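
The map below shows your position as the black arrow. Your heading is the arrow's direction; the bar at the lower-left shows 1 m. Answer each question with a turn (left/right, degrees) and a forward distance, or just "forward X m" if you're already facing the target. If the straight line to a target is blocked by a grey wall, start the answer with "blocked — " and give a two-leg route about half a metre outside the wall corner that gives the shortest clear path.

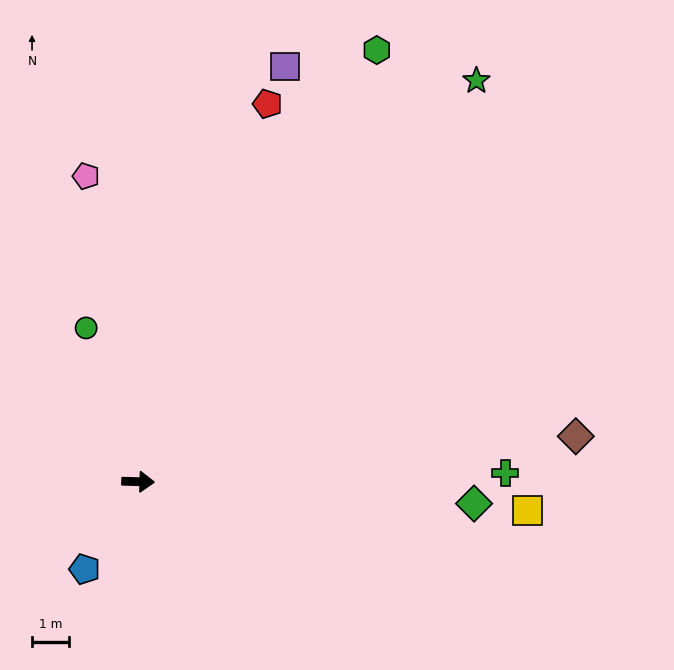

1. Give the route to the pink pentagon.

turn left 101°, forward 8.3 m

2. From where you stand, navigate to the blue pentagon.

turn right 120°, forward 2.8 m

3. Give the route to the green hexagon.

turn left 63°, forward 13.3 m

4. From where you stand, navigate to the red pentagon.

turn left 73°, forward 10.7 m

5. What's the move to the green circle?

turn left 110°, forward 4.4 m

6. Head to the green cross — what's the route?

turn left 3°, forward 9.9 m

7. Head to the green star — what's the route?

turn left 52°, forward 14.1 m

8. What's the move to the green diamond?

turn right 2°, forward 9.1 m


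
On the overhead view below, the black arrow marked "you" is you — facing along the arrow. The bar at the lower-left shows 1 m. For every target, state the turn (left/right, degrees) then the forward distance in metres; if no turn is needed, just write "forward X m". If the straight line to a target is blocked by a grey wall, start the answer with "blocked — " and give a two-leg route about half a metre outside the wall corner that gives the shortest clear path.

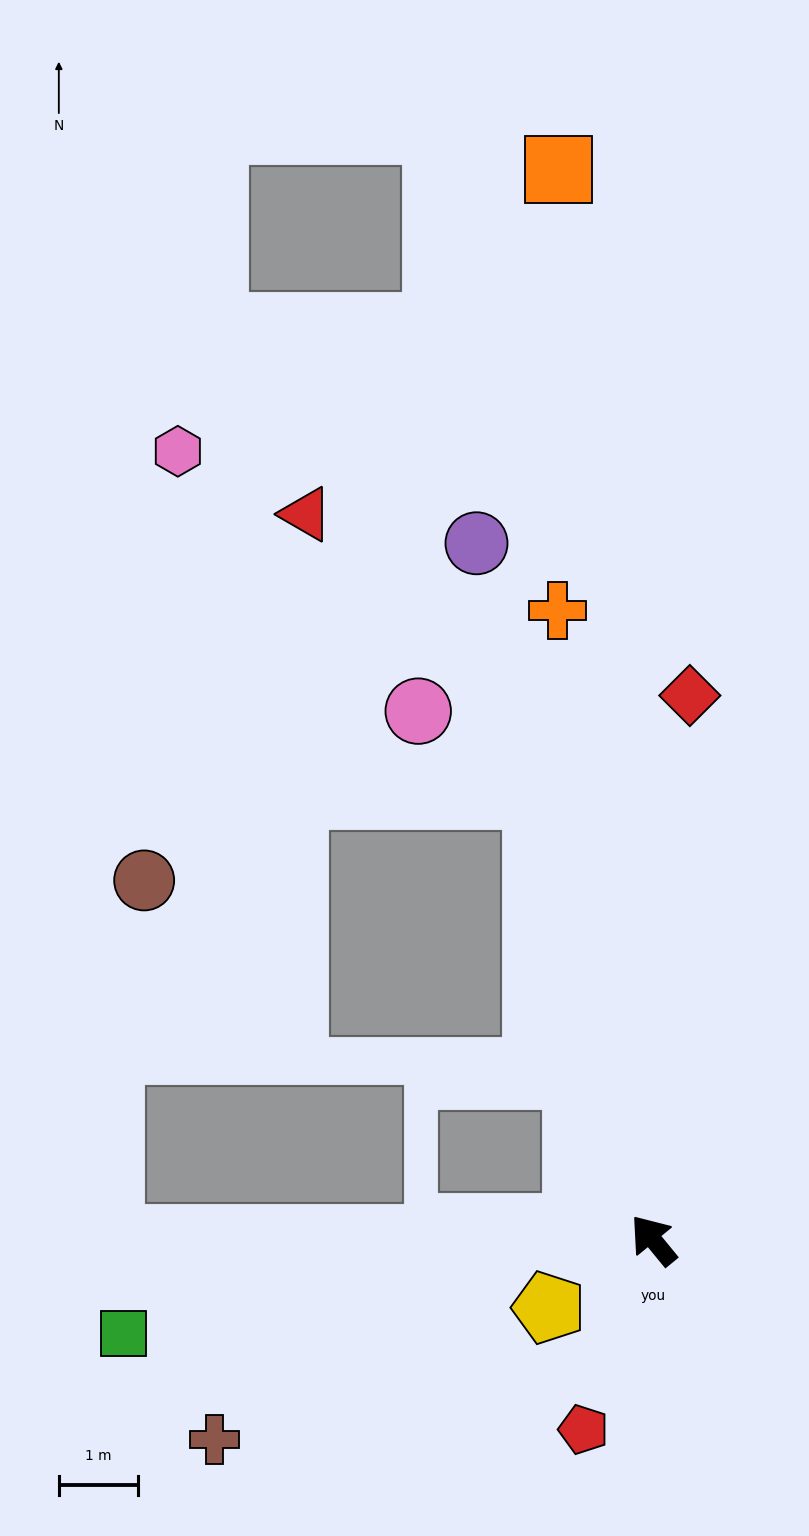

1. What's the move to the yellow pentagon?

turn left 84°, forward 1.6 m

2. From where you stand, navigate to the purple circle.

turn right 25°, forward 9.0 m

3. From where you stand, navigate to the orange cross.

turn right 31°, forward 8.0 m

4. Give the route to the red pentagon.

turn left 120°, forward 2.5 m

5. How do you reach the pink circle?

blocked — turn right 25°, forward 5.8 m, then turn left 40°, forward 1.8 m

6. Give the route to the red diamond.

turn right 43°, forward 6.9 m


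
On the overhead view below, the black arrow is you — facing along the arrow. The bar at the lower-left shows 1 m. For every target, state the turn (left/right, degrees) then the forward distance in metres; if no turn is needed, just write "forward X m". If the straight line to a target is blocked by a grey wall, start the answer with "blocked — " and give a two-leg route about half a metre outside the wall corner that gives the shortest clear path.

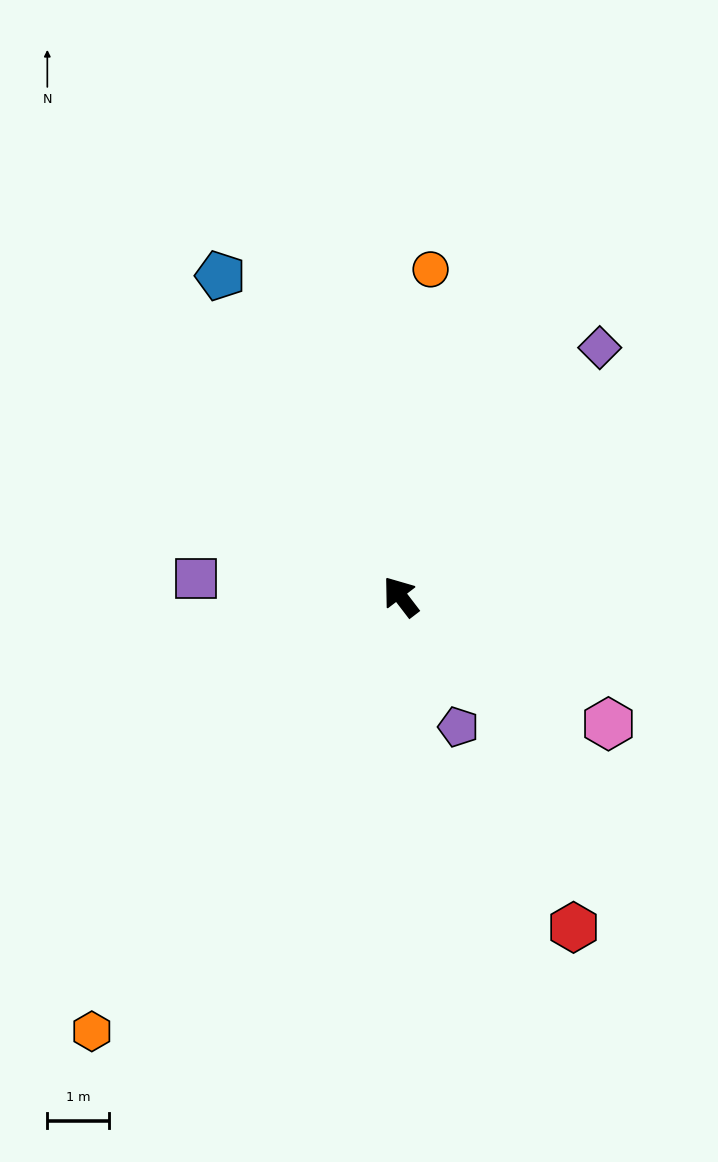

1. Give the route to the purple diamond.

turn right 76°, forward 5.2 m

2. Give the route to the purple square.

turn left 48°, forward 3.3 m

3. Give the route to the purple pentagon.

turn left 166°, forward 2.3 m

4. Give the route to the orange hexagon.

turn left 107°, forward 8.6 m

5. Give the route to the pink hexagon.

turn right 159°, forward 3.9 m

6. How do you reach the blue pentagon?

turn right 8°, forward 6.0 m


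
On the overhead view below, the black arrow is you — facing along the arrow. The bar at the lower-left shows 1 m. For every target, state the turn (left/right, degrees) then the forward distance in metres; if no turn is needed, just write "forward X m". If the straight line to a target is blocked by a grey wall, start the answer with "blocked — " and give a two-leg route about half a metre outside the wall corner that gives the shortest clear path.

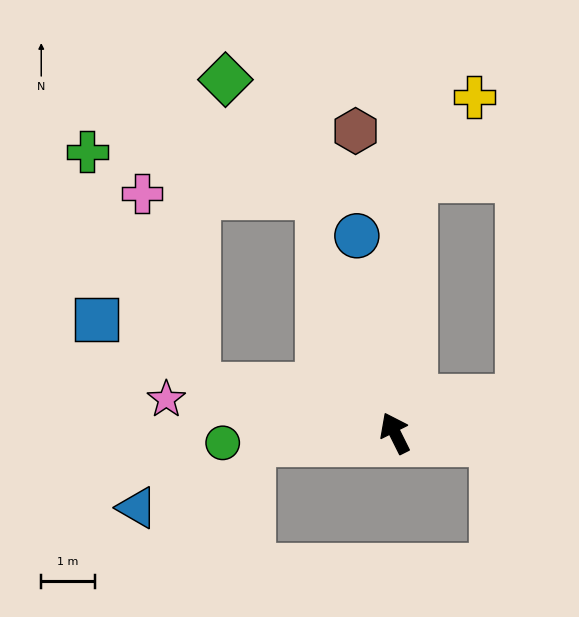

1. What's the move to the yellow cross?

blocked — turn right 31°, forward 4.7 m, then turn right 31°, forward 1.9 m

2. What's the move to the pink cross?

blocked — turn left 50°, forward 3.8 m, then turn right 60°, forward 3.7 m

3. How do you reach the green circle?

turn left 67°, forward 3.2 m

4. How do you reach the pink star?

turn left 55°, forward 4.3 m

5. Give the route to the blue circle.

turn right 16°, forward 3.7 m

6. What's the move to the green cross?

blocked — turn left 50°, forward 3.8 m, then turn right 51°, forward 4.8 m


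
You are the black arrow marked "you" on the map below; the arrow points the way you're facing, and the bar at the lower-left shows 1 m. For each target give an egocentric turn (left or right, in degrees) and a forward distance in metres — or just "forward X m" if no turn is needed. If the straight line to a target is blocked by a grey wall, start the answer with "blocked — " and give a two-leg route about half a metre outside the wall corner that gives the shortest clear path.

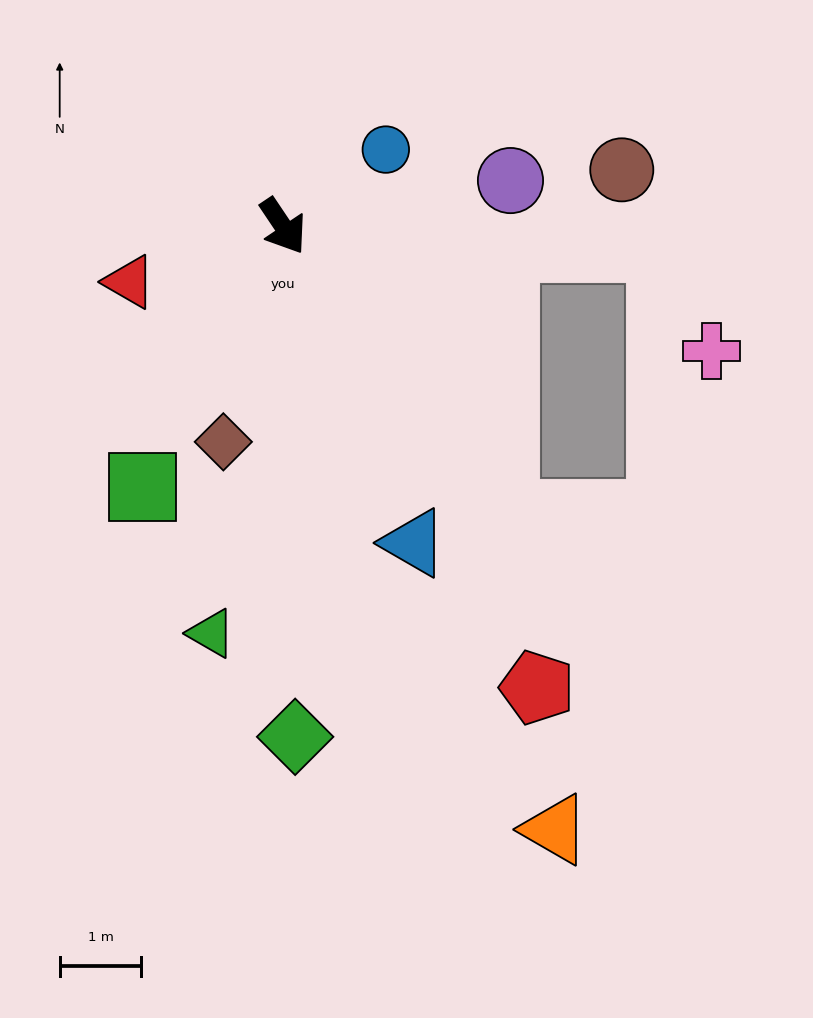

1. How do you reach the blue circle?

turn left 93°, forward 1.6 m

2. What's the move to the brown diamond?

turn right 49°, forward 2.7 m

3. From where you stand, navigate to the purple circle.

turn left 68°, forward 2.8 m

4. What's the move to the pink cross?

blocked — turn left 53°, forward 4.6 m, then turn right 61°, forward 1.4 m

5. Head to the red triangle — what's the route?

turn right 104°, forward 2.0 m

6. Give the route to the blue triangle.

turn right 11°, forward 4.2 m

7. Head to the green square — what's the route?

turn right 62°, forward 3.6 m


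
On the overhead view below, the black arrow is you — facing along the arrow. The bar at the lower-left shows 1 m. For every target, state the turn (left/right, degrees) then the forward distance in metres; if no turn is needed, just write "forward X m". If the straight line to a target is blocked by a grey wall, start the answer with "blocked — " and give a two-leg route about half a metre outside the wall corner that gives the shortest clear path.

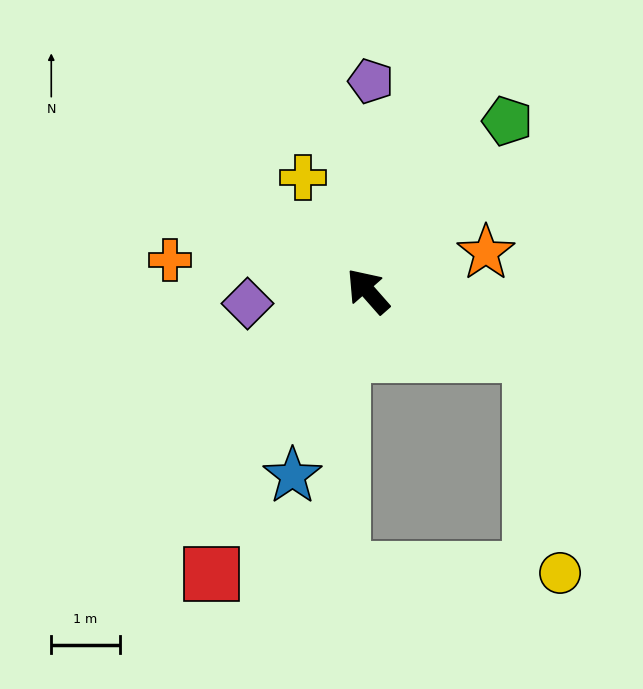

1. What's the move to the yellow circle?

blocked — turn right 152°, forward 2.6 m, then turn right 62°, forward 3.2 m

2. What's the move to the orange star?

turn right 113°, forward 1.8 m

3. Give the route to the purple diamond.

turn left 55°, forward 1.8 m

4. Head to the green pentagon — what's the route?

turn right 81°, forward 3.2 m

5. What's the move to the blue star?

turn left 116°, forward 2.9 m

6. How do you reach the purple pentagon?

turn right 42°, forward 3.1 m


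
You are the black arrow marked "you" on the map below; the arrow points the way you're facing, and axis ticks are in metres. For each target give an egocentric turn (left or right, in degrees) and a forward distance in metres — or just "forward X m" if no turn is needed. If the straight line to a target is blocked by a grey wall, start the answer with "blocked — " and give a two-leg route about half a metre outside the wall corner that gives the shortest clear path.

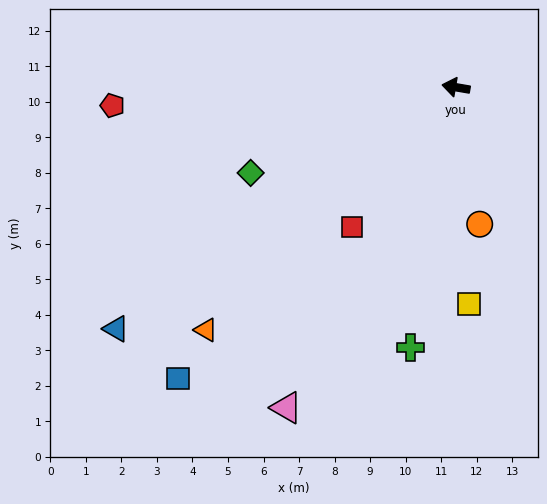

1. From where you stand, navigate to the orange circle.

turn left 110°, forward 3.9 m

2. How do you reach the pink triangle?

turn left 72°, forward 10.2 m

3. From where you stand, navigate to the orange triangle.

turn left 54°, forward 9.8 m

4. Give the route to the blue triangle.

turn left 45°, forward 11.7 m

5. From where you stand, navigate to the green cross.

turn left 90°, forward 7.4 m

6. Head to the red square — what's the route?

turn left 63°, forward 4.9 m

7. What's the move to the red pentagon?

turn left 13°, forward 9.7 m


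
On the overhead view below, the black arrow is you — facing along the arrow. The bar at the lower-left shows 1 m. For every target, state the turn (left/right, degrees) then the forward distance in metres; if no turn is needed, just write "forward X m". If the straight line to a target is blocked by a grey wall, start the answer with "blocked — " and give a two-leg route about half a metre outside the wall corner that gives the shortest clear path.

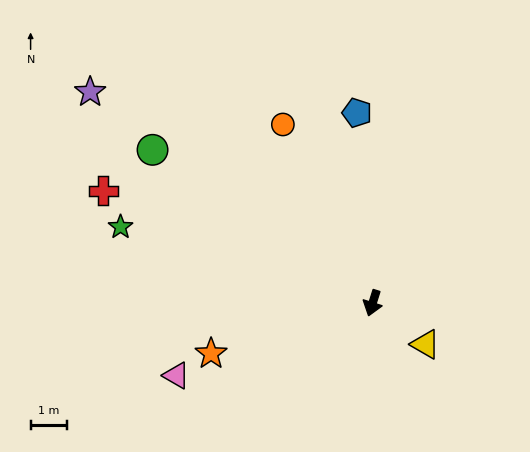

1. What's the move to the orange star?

turn right 55°, forward 4.7 m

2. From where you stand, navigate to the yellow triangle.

turn left 70°, forward 1.9 m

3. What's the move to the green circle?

turn right 107°, forward 7.4 m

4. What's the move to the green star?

turn right 89°, forward 7.3 m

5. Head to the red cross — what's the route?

turn right 95°, forward 8.1 m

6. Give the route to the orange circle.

turn right 136°, forward 5.5 m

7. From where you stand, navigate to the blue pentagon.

turn right 158°, forward 5.3 m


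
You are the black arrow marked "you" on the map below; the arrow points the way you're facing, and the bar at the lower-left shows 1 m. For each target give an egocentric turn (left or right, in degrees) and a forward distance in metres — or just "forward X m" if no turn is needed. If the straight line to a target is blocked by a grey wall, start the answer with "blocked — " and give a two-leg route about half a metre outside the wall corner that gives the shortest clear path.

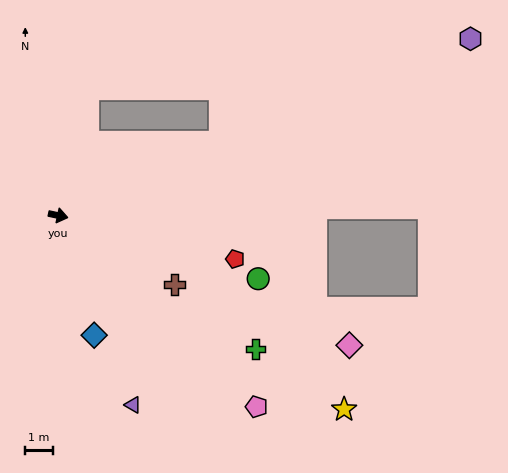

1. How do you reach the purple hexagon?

turn left 35°, forward 16.4 m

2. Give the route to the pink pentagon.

turn right 32°, forward 10.1 m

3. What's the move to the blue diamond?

turn right 61°, forward 4.6 m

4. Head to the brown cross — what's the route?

turn right 19°, forward 4.9 m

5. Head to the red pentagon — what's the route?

forward 6.7 m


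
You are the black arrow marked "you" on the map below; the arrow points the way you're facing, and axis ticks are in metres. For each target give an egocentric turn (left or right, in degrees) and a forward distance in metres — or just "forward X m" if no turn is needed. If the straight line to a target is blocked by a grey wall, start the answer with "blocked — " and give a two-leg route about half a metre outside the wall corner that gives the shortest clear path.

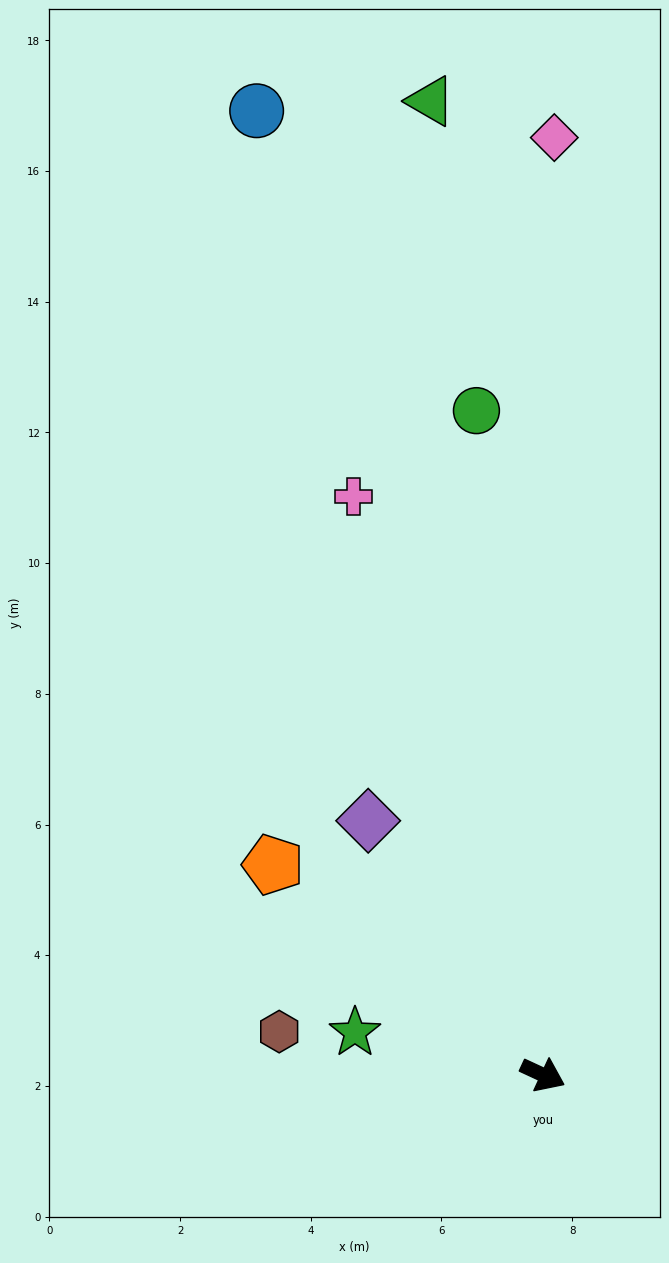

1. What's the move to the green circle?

turn left 121°, forward 10.2 m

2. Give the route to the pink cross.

turn left 133°, forward 9.3 m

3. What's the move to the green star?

turn right 168°, forward 2.9 m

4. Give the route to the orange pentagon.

turn left 167°, forward 5.2 m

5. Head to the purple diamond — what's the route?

turn left 149°, forward 4.7 m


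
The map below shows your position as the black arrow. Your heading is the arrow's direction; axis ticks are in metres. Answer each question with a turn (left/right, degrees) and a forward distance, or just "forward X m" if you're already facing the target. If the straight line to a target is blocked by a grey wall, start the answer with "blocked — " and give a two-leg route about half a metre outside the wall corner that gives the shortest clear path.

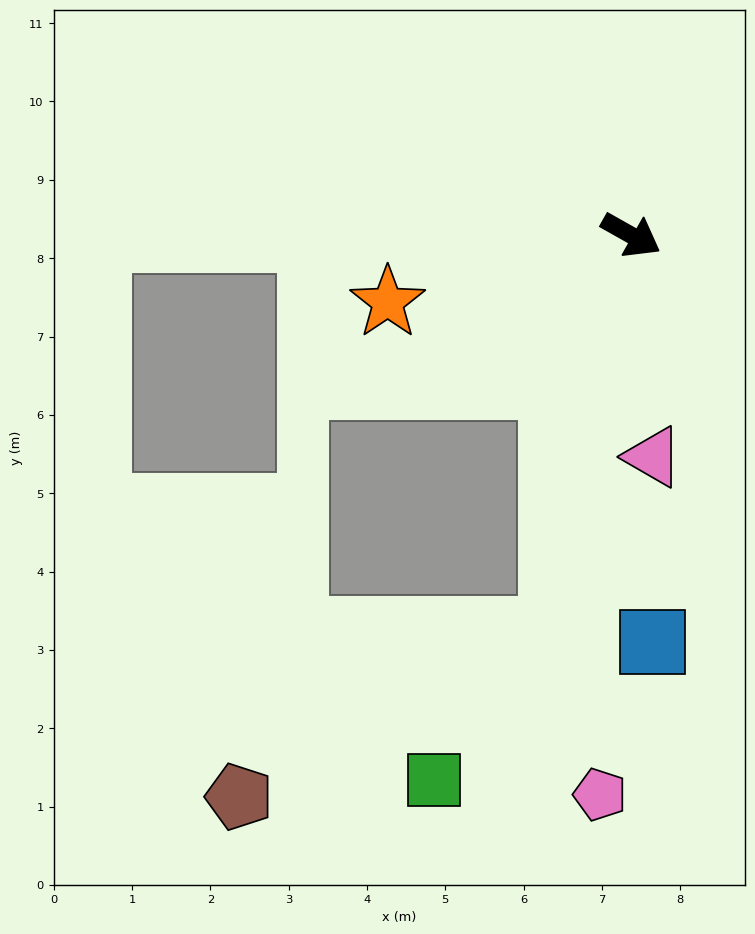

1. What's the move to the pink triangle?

turn right 55°, forward 2.8 m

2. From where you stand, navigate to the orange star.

turn right 135°, forward 3.2 m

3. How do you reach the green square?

blocked — turn right 72°, forward 5.1 m, then turn right 27°, forward 2.4 m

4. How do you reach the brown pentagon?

blocked — turn right 72°, forward 5.1 m, then turn right 51°, forward 4.5 m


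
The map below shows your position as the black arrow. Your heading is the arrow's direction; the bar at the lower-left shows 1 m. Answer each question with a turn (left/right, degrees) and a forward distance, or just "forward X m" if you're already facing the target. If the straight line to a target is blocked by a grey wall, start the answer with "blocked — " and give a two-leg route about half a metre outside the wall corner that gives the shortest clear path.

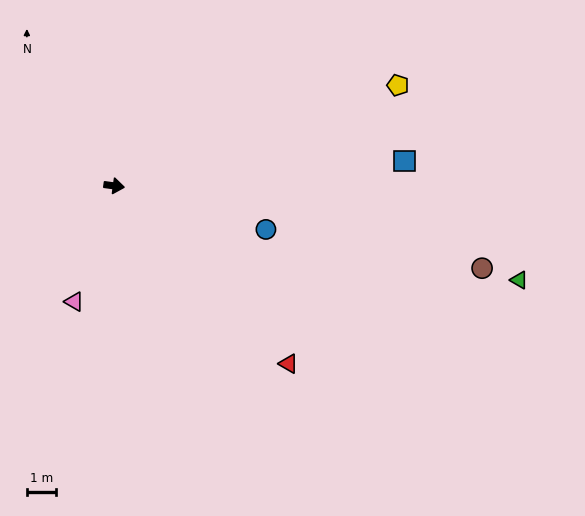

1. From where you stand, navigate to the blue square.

turn left 13°, forward 10.1 m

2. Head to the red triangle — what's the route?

turn right 38°, forward 8.7 m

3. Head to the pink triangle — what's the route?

turn right 101°, forward 4.3 m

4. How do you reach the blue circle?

turn right 8°, forward 5.5 m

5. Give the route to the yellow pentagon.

turn left 27°, forward 10.5 m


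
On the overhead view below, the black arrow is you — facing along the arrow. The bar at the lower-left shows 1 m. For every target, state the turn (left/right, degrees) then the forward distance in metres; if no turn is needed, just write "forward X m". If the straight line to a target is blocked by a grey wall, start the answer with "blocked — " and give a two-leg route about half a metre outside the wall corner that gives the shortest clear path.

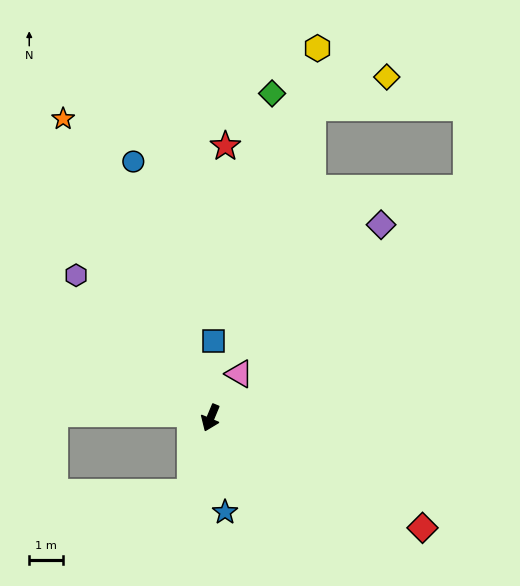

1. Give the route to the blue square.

turn right 159°, forward 2.3 m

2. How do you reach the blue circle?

turn right 141°, forward 8.0 m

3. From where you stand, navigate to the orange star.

turn right 131°, forward 9.9 m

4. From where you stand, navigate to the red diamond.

turn left 85°, forward 7.1 m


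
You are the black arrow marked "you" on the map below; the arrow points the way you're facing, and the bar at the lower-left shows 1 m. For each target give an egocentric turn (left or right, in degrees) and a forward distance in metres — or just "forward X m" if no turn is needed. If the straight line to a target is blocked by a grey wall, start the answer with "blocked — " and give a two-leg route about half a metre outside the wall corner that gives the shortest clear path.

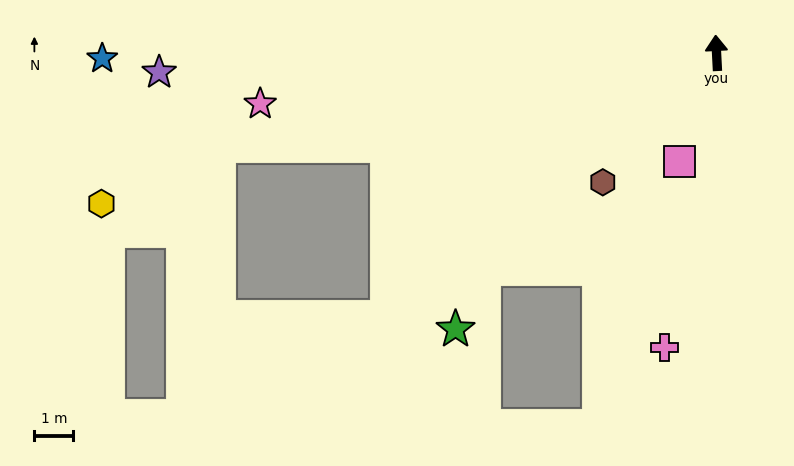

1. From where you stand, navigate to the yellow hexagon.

blocked — turn left 98°, forward 13.0 m, then turn left 15°, forward 3.4 m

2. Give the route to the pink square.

turn left 158°, forward 2.9 m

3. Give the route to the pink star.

turn left 93°, forward 11.8 m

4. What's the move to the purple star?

turn left 89°, forward 14.3 m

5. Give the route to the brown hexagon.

turn left 136°, forward 4.4 m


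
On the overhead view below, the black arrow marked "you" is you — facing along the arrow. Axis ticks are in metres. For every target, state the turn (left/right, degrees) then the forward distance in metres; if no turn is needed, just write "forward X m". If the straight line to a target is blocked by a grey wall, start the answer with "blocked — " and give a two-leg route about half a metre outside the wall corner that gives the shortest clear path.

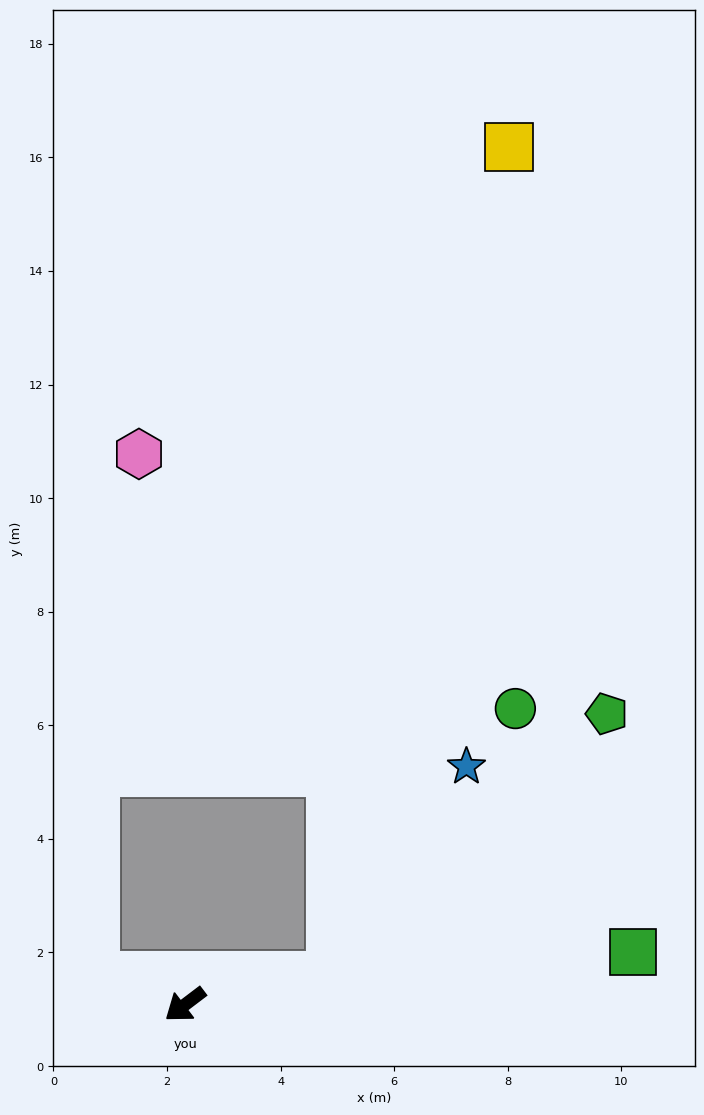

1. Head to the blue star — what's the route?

blocked — turn left 154°, forward 2.6 m, then turn left 46°, forward 4.4 m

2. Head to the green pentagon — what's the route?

blocked — turn left 154°, forward 2.6 m, then turn left 32°, forward 6.7 m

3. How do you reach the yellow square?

blocked — turn left 154°, forward 2.6 m, then turn left 67°, forward 14.9 m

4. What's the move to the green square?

turn left 150°, forward 7.9 m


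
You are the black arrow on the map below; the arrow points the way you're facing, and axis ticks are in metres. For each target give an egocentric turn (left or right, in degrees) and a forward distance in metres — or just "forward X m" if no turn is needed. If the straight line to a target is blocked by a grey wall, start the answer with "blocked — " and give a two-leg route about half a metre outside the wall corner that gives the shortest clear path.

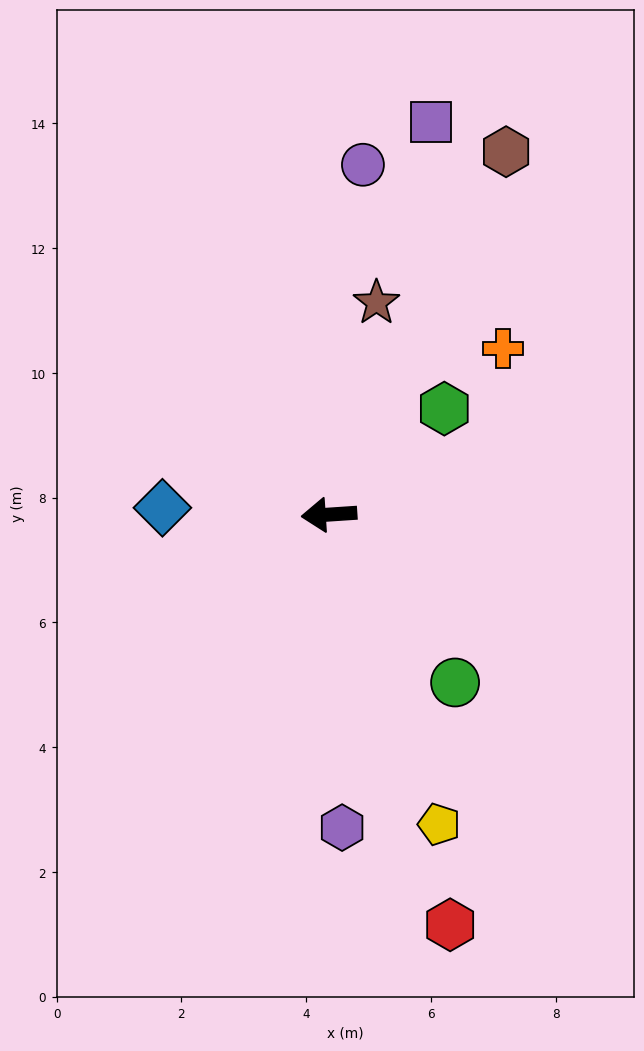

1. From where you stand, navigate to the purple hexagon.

turn left 89°, forward 5.0 m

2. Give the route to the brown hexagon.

turn right 120°, forward 6.5 m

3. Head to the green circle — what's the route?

turn left 123°, forward 3.4 m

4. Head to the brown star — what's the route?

turn right 106°, forward 3.5 m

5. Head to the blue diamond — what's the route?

turn right 6°, forward 2.7 m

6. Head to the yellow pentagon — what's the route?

turn left 106°, forward 5.3 m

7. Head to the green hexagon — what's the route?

turn right 141°, forward 2.5 m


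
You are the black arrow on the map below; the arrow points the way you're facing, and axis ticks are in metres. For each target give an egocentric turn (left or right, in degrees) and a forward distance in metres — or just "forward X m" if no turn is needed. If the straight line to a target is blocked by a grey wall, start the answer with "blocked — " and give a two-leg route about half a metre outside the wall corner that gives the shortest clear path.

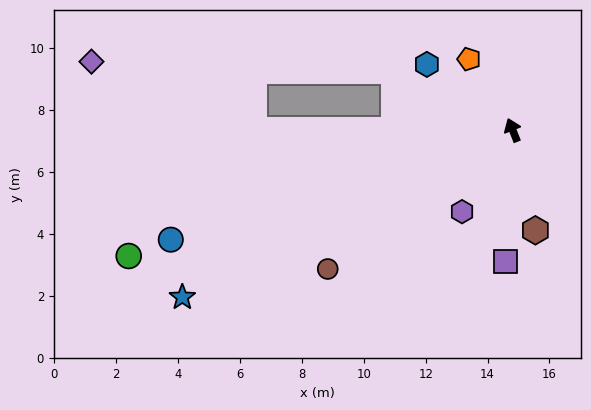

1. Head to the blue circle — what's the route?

turn left 86°, forward 11.6 m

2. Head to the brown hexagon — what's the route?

turn left 171°, forward 3.3 m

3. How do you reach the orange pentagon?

turn left 10°, forward 2.7 m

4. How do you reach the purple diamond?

blocked — turn left 68°, forward 8.3 m, then turn right 22°, forward 5.7 m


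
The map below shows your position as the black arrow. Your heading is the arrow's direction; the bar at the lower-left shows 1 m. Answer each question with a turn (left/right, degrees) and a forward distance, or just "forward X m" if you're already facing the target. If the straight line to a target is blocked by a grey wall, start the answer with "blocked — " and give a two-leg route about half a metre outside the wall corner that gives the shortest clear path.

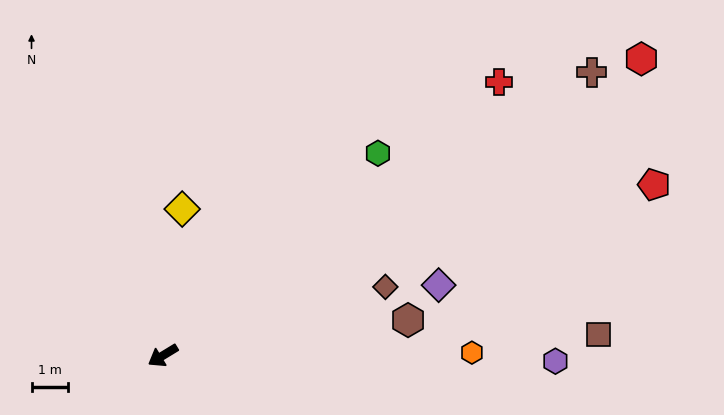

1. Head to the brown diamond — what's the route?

turn left 166°, forward 6.5 m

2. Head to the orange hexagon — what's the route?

turn left 149°, forward 8.6 m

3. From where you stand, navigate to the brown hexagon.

turn left 157°, forward 6.9 m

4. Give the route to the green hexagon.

turn right 168°, forward 8.2 m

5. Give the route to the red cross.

turn right 172°, forward 12.0 m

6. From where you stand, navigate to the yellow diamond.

turn right 129°, forward 4.1 m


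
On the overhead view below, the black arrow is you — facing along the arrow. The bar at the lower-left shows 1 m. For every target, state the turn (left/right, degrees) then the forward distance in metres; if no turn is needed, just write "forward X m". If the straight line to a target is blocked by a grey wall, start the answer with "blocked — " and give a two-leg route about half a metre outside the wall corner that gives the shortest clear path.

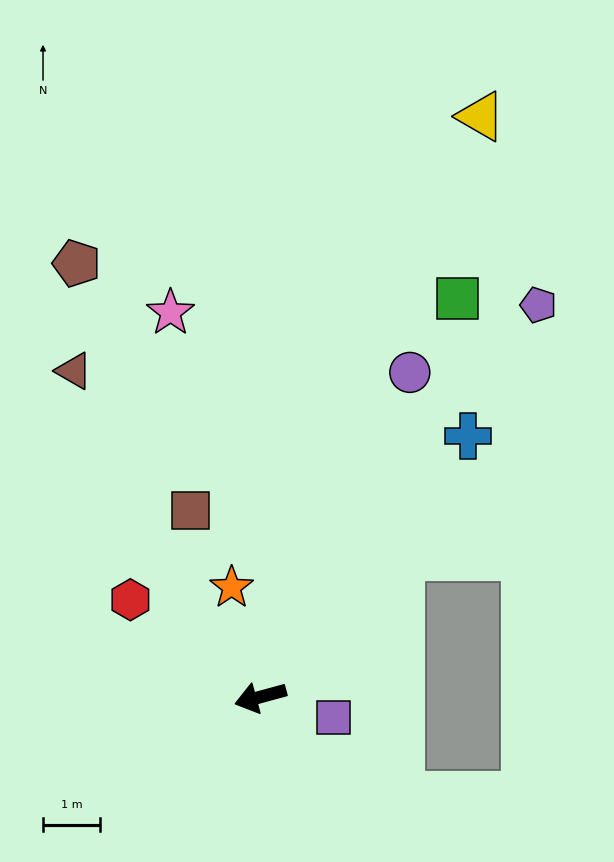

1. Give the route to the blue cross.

turn right 144°, forward 5.9 m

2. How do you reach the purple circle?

turn right 130°, forward 6.3 m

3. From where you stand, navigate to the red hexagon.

turn right 52°, forward 2.9 m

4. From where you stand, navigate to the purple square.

turn left 149°, forward 1.3 m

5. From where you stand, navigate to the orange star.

turn right 90°, forward 2.0 m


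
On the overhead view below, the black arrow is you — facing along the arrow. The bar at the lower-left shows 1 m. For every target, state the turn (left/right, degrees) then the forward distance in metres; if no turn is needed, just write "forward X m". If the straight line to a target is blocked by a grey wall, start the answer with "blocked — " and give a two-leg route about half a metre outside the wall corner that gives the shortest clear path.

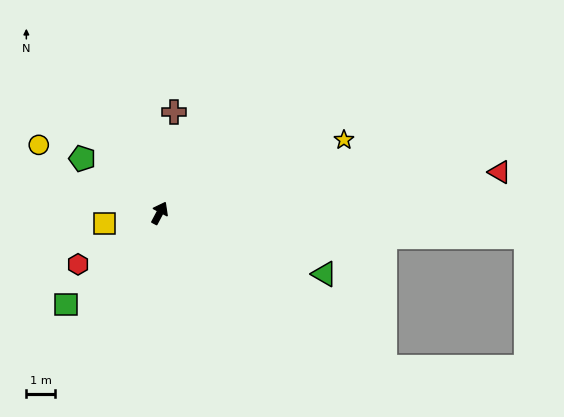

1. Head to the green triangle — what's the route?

turn right 82°, forward 6.1 m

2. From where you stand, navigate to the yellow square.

turn left 129°, forward 1.9 m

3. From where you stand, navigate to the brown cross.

turn left 20°, forward 3.5 m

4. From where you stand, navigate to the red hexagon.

turn left 150°, forward 3.4 m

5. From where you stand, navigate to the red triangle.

turn right 55°, forward 11.9 m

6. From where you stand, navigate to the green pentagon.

turn left 83°, forward 3.3 m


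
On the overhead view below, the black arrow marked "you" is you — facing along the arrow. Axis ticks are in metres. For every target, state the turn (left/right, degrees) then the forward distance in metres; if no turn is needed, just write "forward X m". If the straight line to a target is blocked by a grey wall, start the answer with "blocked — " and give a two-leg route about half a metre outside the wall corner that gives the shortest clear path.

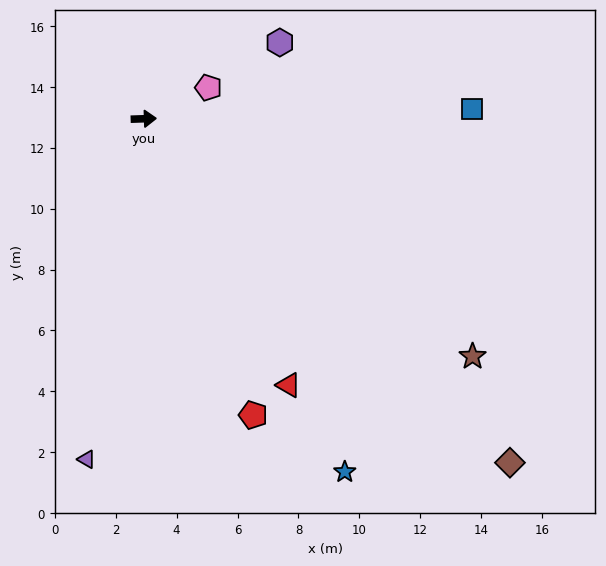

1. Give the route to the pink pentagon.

turn left 24°, forward 2.4 m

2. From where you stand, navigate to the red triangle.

turn right 63°, forward 9.9 m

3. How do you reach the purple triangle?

turn right 101°, forward 11.3 m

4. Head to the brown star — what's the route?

turn right 38°, forward 13.3 m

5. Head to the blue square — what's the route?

forward 10.8 m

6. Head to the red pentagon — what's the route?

turn right 72°, forward 10.4 m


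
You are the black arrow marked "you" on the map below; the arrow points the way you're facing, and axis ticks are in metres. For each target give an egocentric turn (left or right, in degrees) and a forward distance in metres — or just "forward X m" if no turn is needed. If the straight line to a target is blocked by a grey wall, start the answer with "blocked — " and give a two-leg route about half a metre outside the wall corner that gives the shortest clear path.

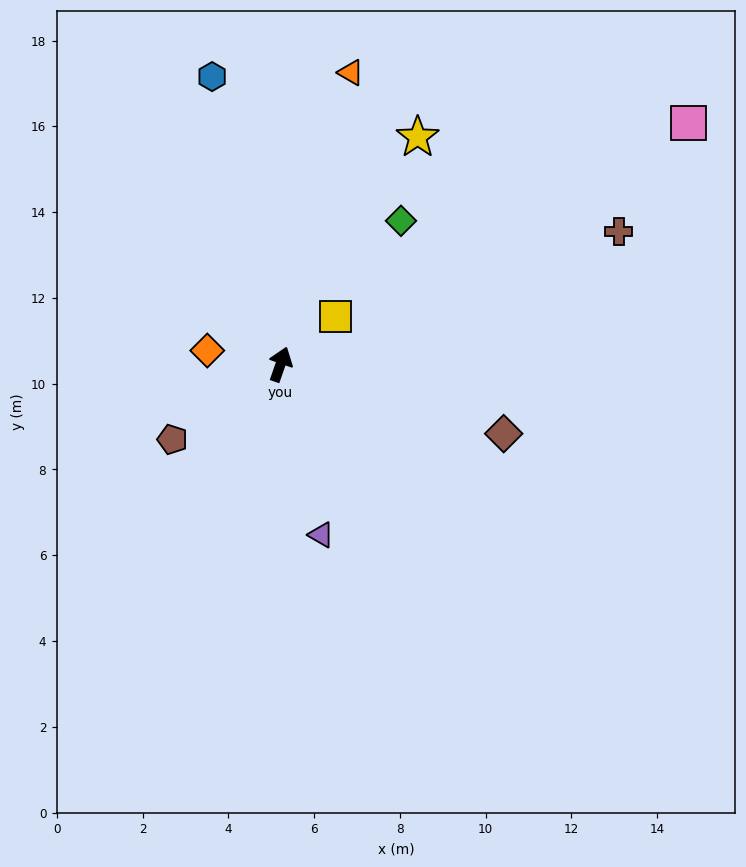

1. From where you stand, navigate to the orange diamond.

turn left 99°, forward 1.7 m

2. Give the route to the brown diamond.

turn right 88°, forward 5.4 m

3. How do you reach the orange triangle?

turn left 6°, forward 7.0 m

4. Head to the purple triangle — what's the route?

turn right 147°, forward 4.1 m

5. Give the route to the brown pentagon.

turn left 144°, forward 3.1 m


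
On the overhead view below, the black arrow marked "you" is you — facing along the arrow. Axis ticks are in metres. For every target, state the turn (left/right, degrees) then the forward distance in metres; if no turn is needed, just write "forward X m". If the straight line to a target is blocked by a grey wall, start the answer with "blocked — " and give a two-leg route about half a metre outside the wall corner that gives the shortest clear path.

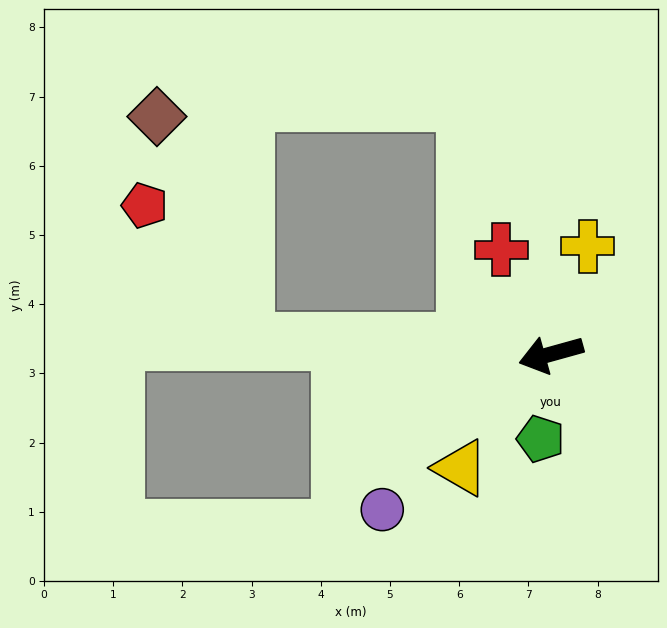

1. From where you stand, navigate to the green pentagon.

turn left 67°, forward 1.2 m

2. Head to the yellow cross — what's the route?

turn right 124°, forward 1.6 m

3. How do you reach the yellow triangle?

turn left 36°, forward 2.1 m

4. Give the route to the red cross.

turn right 80°, forward 1.7 m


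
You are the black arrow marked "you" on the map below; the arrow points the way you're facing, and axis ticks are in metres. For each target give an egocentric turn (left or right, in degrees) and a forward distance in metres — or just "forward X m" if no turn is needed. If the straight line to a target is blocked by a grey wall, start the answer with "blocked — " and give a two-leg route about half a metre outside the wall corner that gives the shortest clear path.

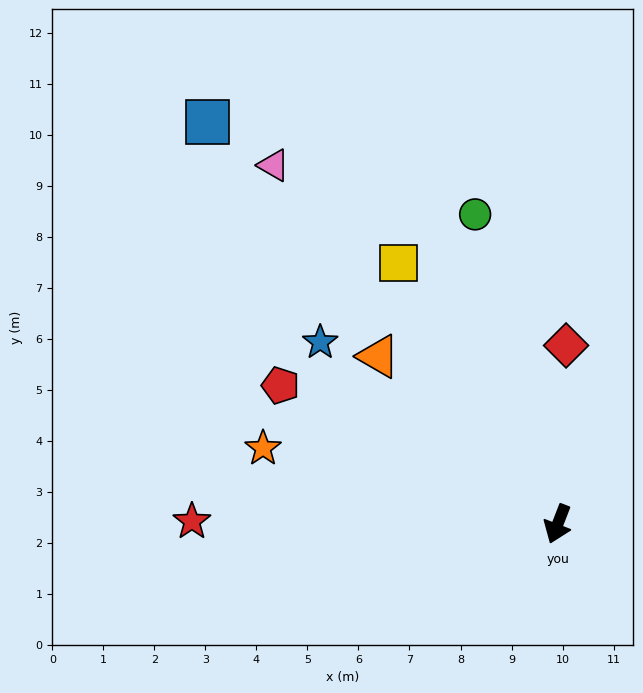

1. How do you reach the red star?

turn right 69°, forward 7.2 m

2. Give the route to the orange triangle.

turn right 112°, forward 4.8 m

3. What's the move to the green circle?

turn right 144°, forward 6.3 m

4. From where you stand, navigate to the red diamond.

turn right 161°, forward 3.5 m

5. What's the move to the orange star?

turn right 83°, forward 6.0 m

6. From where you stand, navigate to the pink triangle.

turn right 120°, forward 9.0 m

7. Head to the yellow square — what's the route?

turn right 127°, forward 6.0 m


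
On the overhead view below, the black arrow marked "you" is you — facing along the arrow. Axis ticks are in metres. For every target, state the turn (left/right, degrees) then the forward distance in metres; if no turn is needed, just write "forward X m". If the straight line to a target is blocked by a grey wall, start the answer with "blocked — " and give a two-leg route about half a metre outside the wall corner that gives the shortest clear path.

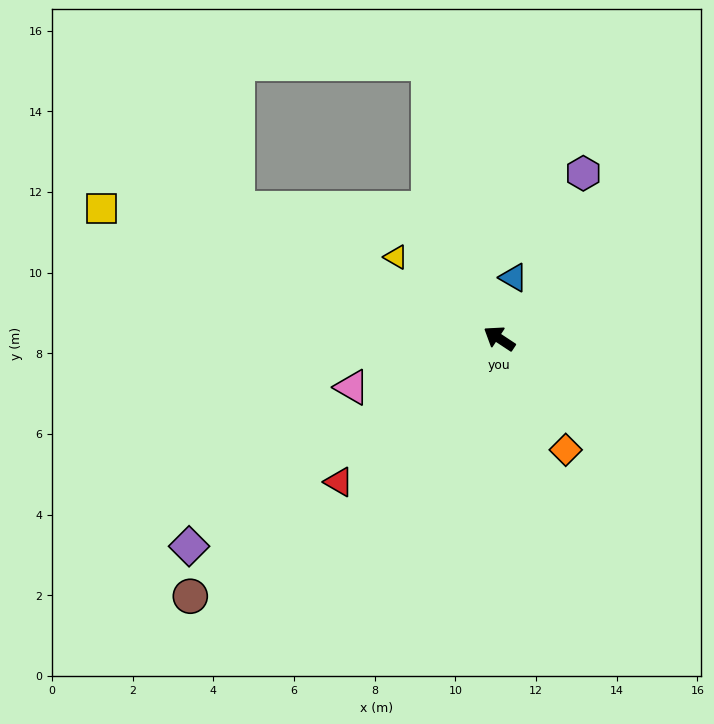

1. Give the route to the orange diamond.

turn left 154°, forward 3.2 m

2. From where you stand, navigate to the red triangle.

turn left 75°, forward 5.3 m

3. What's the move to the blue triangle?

turn right 70°, forward 1.6 m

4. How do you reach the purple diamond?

turn left 67°, forward 9.3 m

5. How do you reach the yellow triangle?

turn right 5°, forward 3.3 m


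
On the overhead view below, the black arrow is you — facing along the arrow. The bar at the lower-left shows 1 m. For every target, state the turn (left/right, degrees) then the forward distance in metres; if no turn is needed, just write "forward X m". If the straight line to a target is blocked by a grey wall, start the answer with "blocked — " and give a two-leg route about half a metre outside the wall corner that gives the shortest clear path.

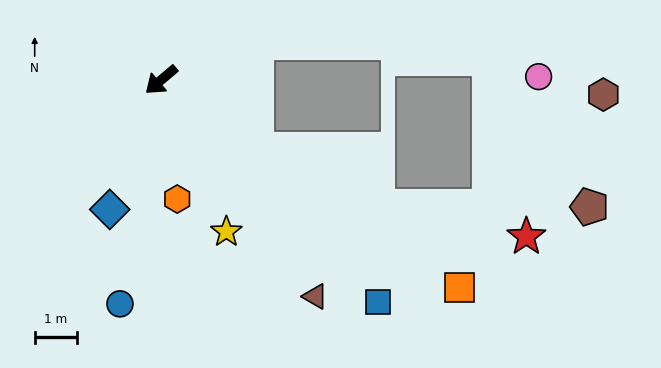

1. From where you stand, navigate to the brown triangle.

turn left 85°, forward 6.4 m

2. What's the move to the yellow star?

turn left 73°, forward 3.9 m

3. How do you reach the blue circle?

turn left 39°, forward 5.4 m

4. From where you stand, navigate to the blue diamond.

turn left 28°, forward 3.3 m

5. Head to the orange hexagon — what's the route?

turn left 57°, forward 2.9 m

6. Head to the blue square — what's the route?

turn left 94°, forward 7.4 m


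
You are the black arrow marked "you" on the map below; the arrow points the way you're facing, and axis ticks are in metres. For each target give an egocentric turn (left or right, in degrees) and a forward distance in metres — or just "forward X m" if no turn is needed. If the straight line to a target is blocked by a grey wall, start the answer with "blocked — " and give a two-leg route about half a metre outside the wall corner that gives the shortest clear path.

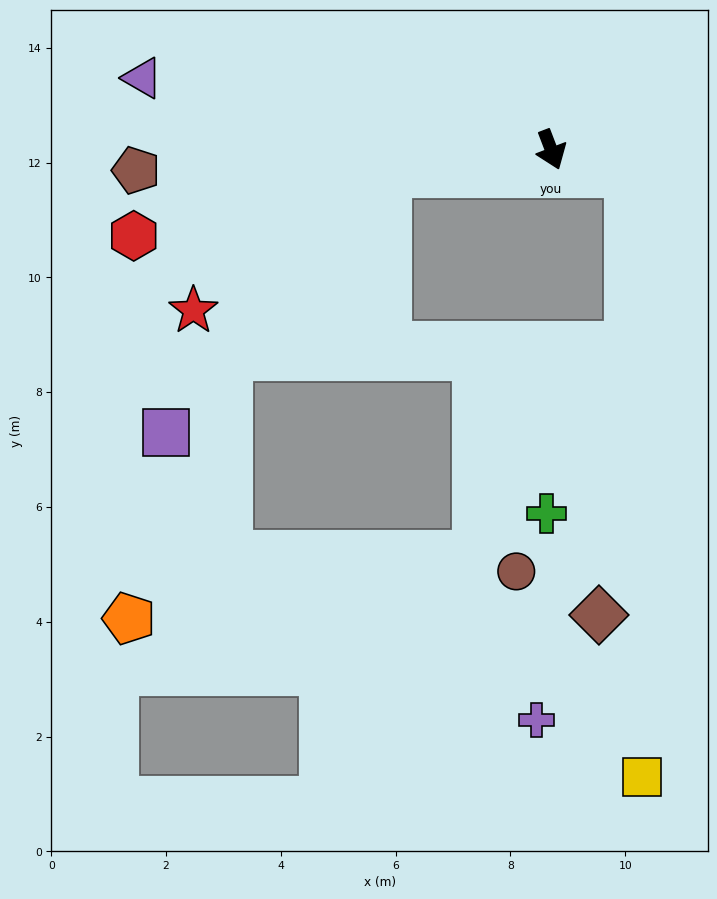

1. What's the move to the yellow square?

blocked — turn left 52°, forward 1.4 m, then turn right 72°, forward 10.5 m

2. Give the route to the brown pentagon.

turn right 108°, forward 7.2 m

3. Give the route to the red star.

blocked — turn right 103°, forward 2.9 m, then turn left 27°, forward 4.1 m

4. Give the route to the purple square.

blocked — turn right 103°, forward 2.9 m, then turn left 42°, forward 5.9 m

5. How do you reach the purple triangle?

turn right 121°, forward 7.2 m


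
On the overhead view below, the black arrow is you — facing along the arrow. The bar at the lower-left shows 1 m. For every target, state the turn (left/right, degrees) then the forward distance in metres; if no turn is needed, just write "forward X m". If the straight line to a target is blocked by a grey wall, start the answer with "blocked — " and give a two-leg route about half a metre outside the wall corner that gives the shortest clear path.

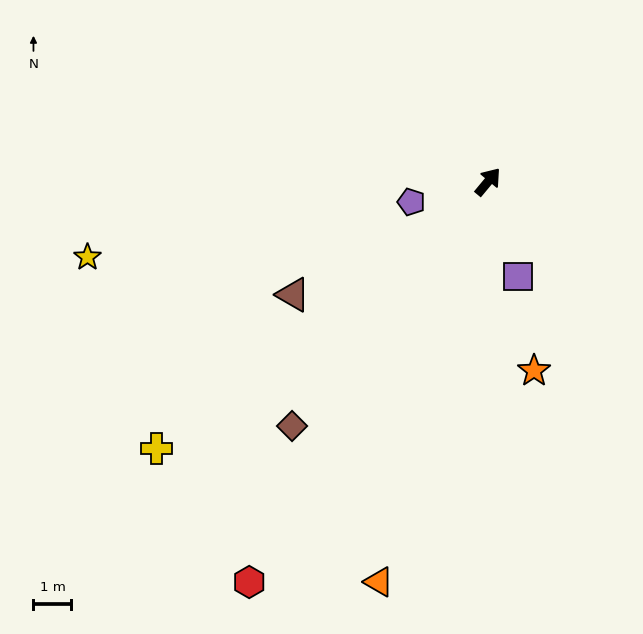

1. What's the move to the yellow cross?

turn left 169°, forward 11.2 m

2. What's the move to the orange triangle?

turn right 156°, forward 10.9 m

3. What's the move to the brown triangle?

turn left 160°, forward 5.9 m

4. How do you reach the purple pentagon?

turn left 145°, forward 2.1 m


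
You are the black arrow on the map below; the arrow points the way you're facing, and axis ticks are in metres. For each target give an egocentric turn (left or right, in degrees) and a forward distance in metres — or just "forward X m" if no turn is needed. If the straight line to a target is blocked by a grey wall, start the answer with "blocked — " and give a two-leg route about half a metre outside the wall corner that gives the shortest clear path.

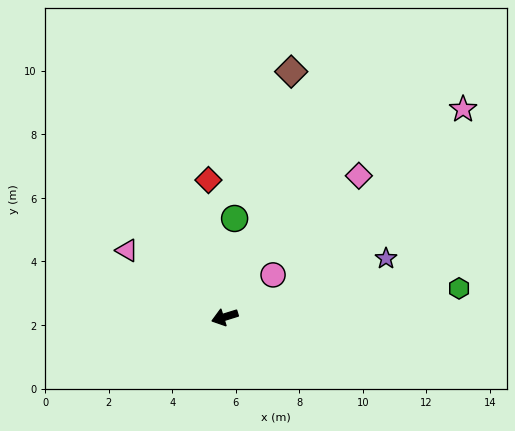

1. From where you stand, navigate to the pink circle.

turn right 156°, forward 2.0 m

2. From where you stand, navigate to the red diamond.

turn right 100°, forward 4.3 m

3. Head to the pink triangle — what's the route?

turn right 52°, forward 3.7 m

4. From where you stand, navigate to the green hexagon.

turn left 170°, forward 7.4 m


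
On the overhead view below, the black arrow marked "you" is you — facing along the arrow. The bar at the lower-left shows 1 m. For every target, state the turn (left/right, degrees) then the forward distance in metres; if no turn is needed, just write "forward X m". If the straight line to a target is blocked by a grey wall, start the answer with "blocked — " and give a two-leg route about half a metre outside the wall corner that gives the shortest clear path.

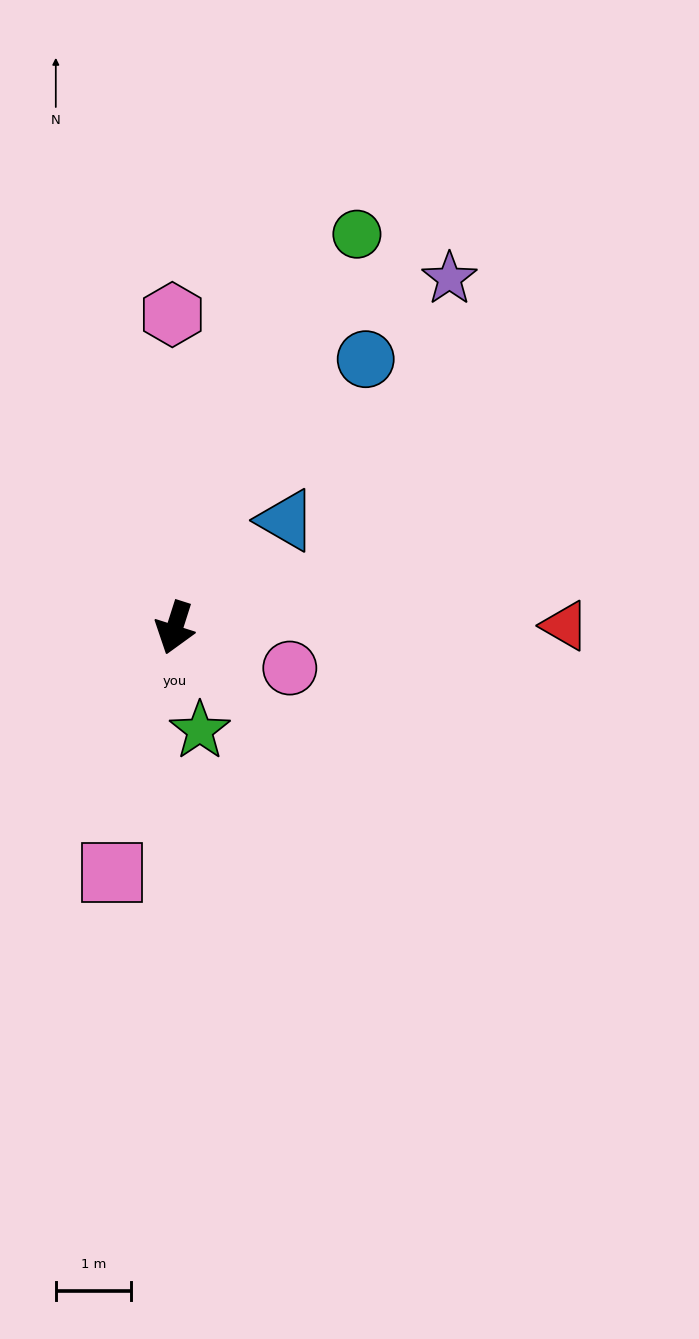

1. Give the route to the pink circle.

turn left 88°, forward 1.6 m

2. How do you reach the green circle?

turn left 173°, forward 5.7 m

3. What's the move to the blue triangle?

turn left 152°, forward 2.0 m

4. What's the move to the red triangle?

turn left 108°, forward 5.2 m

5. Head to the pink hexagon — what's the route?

turn right 162°, forward 4.1 m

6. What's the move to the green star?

turn left 31°, forward 1.4 m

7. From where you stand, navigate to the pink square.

turn left 3°, forward 3.3 m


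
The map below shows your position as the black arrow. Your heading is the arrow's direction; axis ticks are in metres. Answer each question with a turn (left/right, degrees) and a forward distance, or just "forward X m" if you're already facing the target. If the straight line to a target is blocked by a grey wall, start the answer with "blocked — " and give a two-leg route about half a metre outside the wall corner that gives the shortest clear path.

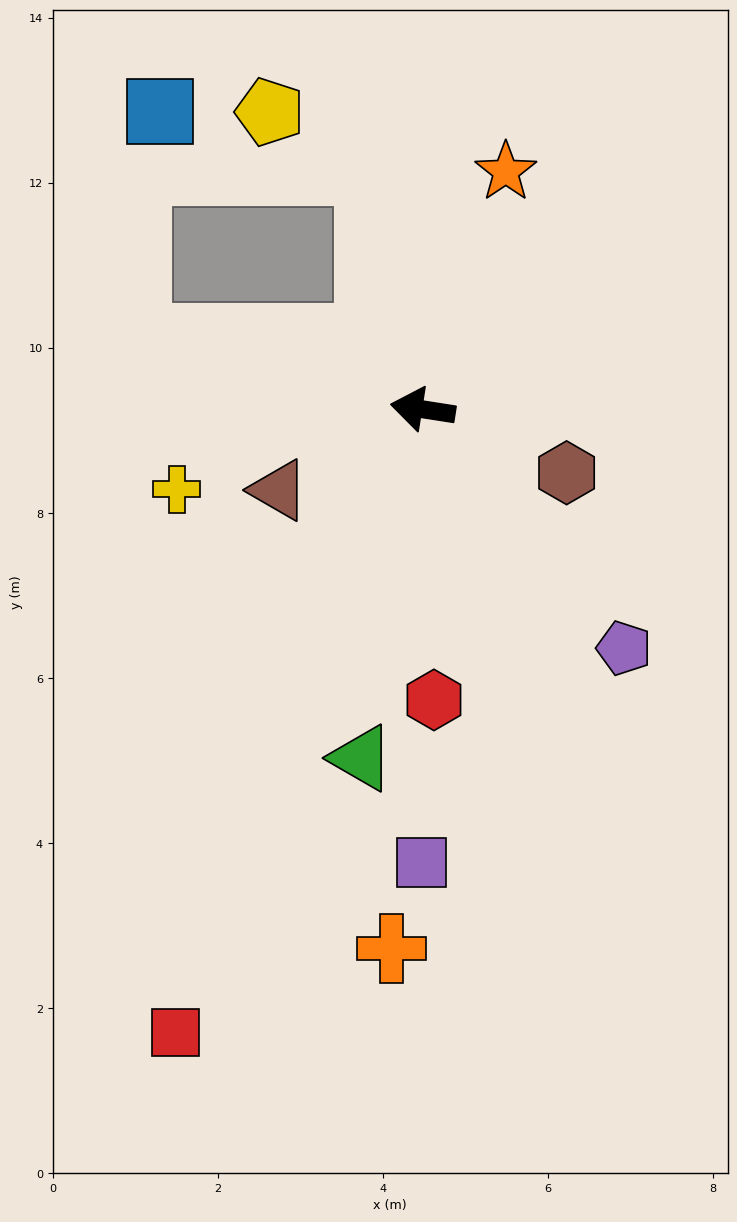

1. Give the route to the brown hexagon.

turn left 165°, forward 1.9 m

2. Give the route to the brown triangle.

turn left 38°, forward 2.0 m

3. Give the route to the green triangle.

turn left 89°, forward 4.3 m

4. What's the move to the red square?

turn left 77°, forward 8.1 m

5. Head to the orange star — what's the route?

turn right 100°, forward 3.0 m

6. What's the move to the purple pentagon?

turn left 139°, forward 3.8 m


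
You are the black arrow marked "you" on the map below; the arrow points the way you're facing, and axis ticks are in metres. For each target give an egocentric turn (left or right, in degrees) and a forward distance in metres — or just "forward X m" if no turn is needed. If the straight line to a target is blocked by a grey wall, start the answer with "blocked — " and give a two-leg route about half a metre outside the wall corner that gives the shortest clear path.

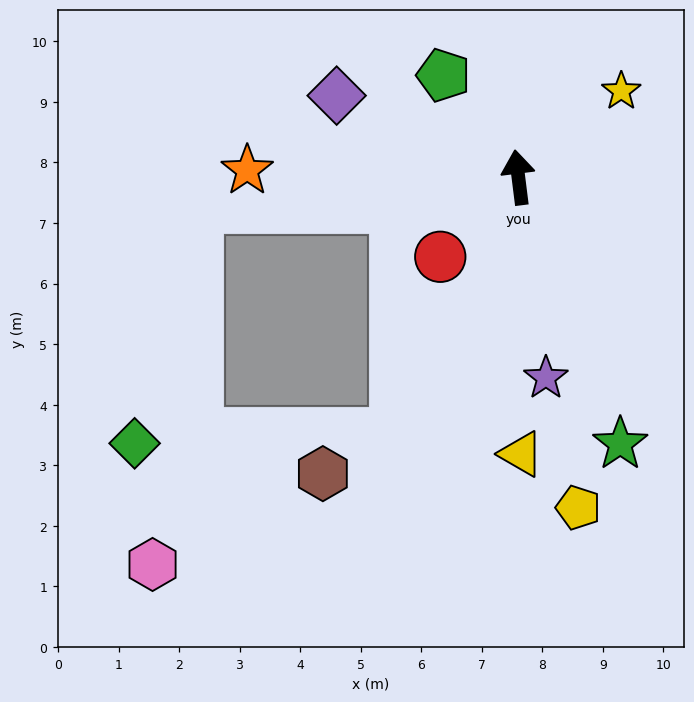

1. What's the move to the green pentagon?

turn left 29°, forward 2.1 m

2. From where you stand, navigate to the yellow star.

turn right 57°, forward 2.2 m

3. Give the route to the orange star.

turn left 81°, forward 4.5 m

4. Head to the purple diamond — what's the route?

turn left 59°, forward 3.3 m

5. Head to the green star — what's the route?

turn right 166°, forward 4.7 m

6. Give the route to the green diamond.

blocked — turn left 147°, forward 4.7 m, then turn right 62°, forward 4.3 m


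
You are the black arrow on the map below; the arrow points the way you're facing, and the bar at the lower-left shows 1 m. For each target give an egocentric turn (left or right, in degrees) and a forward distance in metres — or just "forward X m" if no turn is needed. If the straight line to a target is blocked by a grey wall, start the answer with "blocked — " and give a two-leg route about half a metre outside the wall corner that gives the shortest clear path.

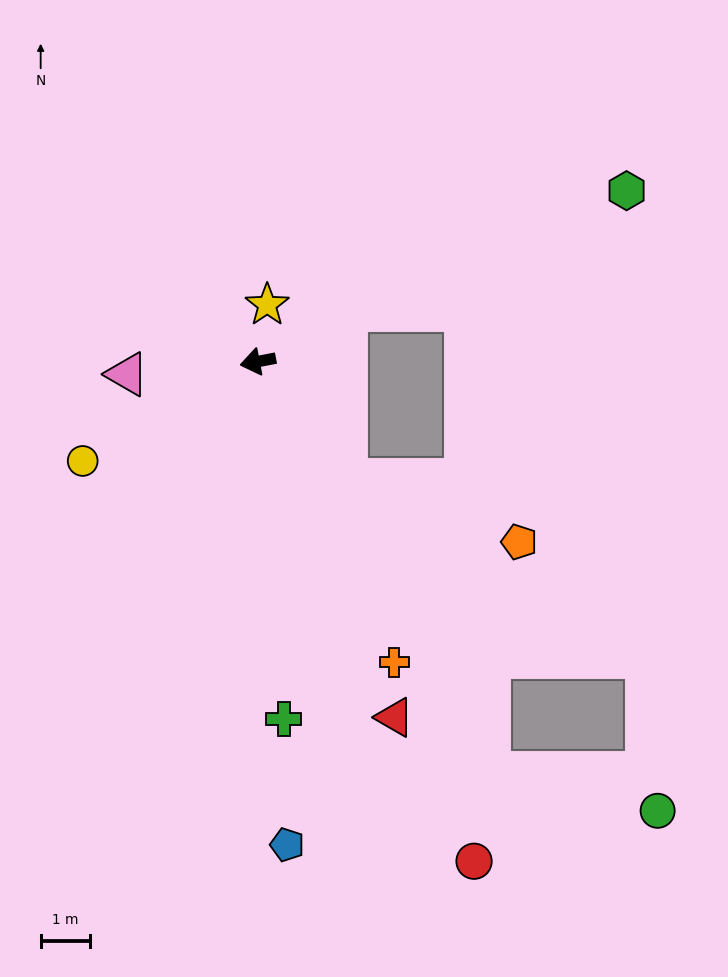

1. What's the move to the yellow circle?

turn left 19°, forward 4.1 m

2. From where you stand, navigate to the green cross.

turn left 83°, forward 7.2 m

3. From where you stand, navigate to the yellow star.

turn right 110°, forward 1.2 m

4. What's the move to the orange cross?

turn left 103°, forward 6.6 m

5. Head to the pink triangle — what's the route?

turn right 5°, forward 2.6 m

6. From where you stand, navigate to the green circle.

blocked — turn left 108°, forward 9.5 m, then turn left 48°, forward 3.5 m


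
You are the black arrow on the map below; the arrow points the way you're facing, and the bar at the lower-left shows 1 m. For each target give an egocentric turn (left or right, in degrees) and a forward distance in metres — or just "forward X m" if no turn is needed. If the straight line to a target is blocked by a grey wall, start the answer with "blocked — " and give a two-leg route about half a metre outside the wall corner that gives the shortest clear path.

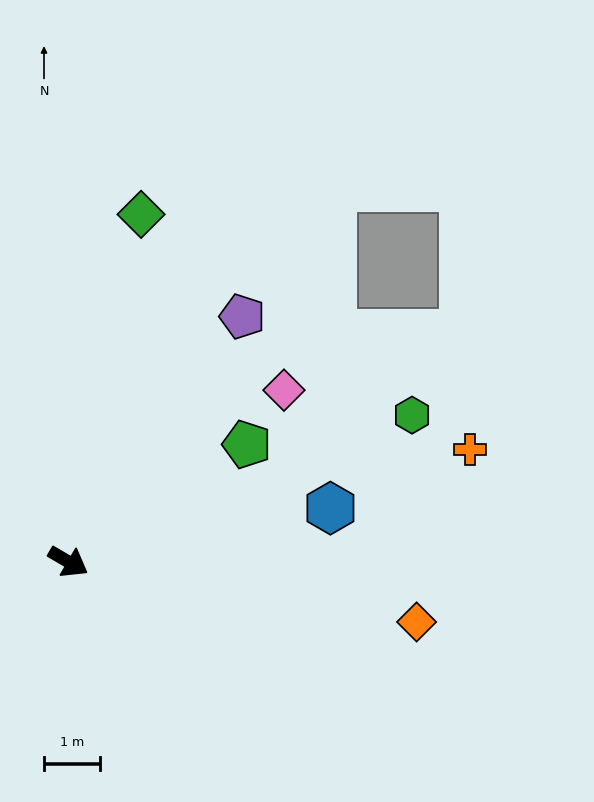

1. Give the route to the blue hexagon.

turn left 42°, forward 4.7 m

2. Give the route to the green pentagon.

turn left 64°, forward 3.8 m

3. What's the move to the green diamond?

turn left 109°, forward 6.3 m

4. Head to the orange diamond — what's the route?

turn left 21°, forward 6.3 m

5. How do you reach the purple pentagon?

turn left 85°, forward 5.3 m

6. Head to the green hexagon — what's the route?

turn left 53°, forward 6.6 m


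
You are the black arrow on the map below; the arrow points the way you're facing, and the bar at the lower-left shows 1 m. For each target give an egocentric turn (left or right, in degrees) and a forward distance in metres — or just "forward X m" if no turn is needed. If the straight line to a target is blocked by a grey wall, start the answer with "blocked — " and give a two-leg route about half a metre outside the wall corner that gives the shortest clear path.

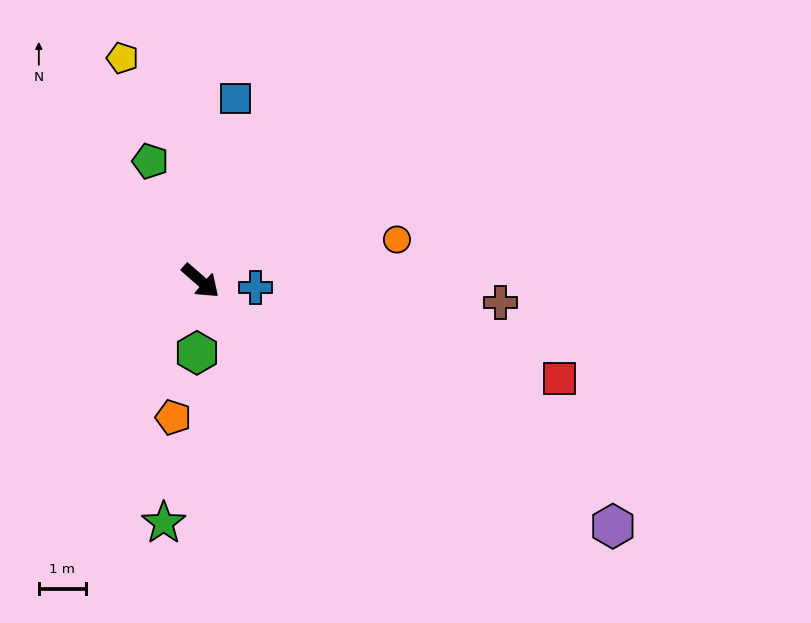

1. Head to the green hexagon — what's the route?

turn right 52°, forward 1.5 m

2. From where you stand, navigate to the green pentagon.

turn left 154°, forward 2.8 m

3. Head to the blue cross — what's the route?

turn left 34°, forward 1.2 m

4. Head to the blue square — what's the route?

turn left 120°, forward 4.0 m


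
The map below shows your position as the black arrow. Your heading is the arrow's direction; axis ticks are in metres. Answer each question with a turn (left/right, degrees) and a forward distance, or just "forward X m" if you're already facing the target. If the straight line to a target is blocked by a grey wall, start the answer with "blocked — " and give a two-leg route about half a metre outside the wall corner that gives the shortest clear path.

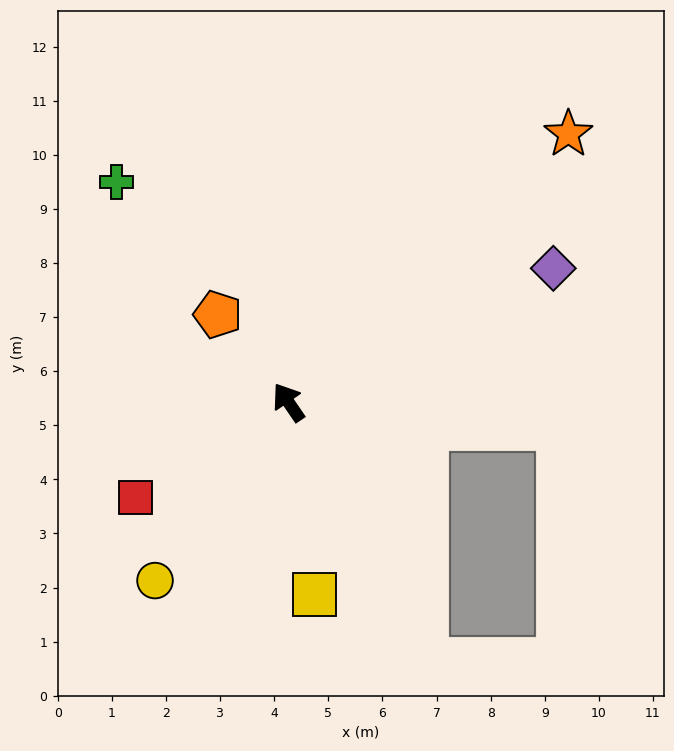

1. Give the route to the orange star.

turn right 81°, forward 7.2 m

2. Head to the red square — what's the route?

turn left 88°, forward 3.3 m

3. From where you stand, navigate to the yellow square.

turn left 153°, forward 3.6 m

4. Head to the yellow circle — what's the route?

turn left 109°, forward 4.1 m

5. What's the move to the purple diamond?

turn right 98°, forward 5.5 m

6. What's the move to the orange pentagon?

turn left 5°, forward 2.1 m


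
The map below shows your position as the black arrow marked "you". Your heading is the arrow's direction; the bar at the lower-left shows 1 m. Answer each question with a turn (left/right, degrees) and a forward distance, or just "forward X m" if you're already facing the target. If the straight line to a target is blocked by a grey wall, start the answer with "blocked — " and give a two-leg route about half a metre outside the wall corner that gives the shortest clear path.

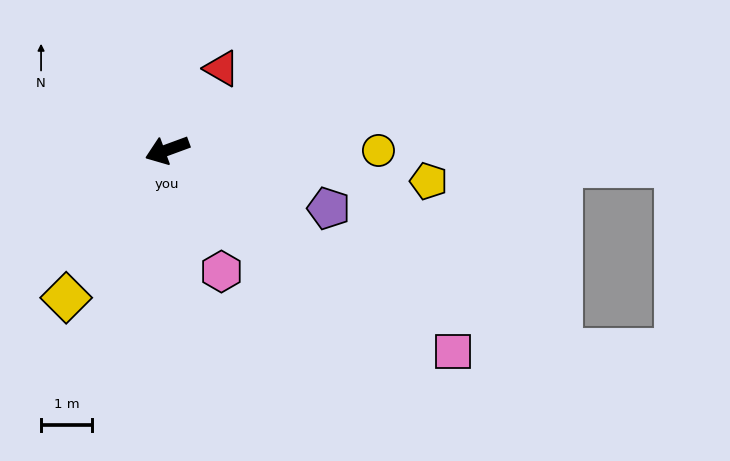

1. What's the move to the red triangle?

turn right 144°, forward 1.9 m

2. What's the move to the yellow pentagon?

turn left 153°, forward 5.2 m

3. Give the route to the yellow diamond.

turn left 35°, forward 3.5 m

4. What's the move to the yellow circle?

turn left 160°, forward 4.2 m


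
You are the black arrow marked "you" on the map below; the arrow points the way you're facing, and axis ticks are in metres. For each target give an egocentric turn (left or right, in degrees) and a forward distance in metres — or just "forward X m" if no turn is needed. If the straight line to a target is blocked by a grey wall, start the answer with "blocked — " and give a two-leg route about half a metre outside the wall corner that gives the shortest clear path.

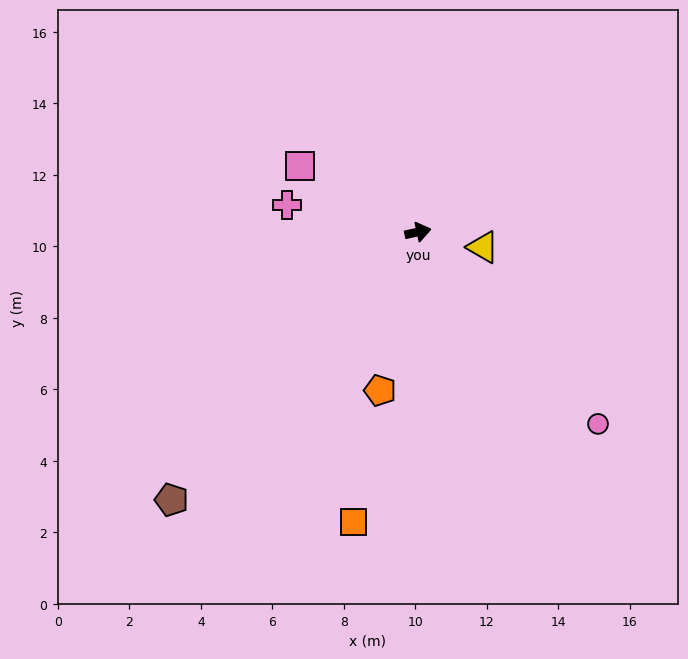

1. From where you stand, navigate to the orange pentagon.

turn right 116°, forward 4.6 m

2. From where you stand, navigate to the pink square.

turn left 138°, forward 3.8 m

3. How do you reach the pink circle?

turn right 59°, forward 7.4 m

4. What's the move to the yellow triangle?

turn right 25°, forward 1.9 m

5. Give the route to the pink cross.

turn left 156°, forward 3.7 m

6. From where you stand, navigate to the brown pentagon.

turn right 145°, forward 10.2 m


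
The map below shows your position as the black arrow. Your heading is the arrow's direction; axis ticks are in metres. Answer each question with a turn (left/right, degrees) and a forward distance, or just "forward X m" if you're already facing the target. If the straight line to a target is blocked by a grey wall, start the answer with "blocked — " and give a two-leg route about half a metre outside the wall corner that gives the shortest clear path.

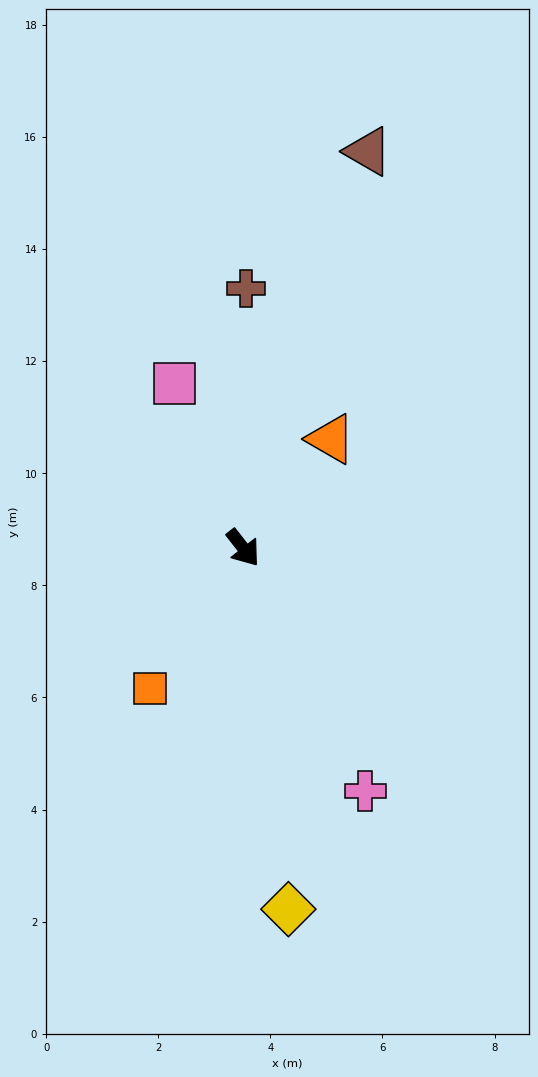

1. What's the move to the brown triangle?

turn left 124°, forward 7.4 m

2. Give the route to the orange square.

turn right 72°, forward 3.0 m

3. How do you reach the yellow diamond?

turn right 31°, forward 6.5 m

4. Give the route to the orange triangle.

turn left 103°, forward 2.5 m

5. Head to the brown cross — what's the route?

turn left 141°, forward 4.6 m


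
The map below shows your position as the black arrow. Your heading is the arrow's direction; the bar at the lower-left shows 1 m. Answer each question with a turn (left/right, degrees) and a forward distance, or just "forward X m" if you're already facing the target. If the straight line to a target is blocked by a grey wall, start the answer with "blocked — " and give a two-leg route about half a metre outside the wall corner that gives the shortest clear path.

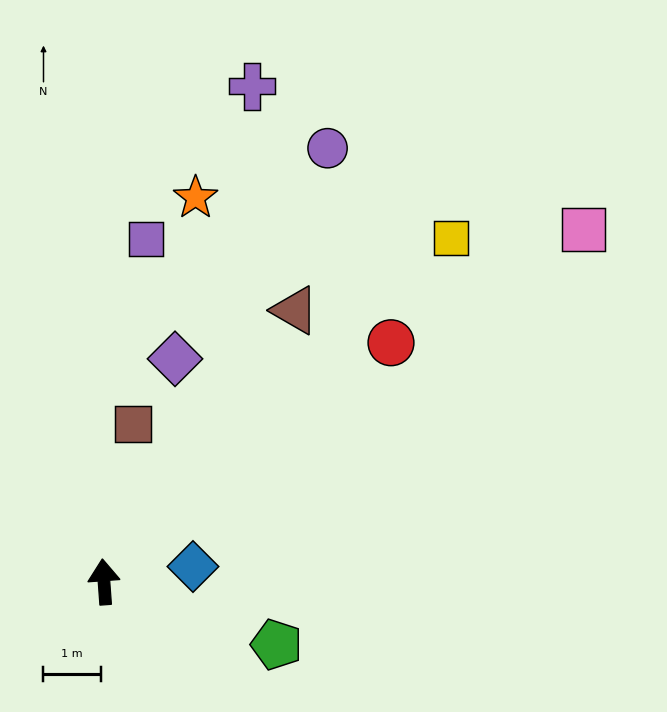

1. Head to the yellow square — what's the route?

turn right 49°, forward 8.5 m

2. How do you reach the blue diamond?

turn right 84°, forward 1.6 m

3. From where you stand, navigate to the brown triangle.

turn right 39°, forward 5.8 m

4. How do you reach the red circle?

turn right 54°, forward 6.5 m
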